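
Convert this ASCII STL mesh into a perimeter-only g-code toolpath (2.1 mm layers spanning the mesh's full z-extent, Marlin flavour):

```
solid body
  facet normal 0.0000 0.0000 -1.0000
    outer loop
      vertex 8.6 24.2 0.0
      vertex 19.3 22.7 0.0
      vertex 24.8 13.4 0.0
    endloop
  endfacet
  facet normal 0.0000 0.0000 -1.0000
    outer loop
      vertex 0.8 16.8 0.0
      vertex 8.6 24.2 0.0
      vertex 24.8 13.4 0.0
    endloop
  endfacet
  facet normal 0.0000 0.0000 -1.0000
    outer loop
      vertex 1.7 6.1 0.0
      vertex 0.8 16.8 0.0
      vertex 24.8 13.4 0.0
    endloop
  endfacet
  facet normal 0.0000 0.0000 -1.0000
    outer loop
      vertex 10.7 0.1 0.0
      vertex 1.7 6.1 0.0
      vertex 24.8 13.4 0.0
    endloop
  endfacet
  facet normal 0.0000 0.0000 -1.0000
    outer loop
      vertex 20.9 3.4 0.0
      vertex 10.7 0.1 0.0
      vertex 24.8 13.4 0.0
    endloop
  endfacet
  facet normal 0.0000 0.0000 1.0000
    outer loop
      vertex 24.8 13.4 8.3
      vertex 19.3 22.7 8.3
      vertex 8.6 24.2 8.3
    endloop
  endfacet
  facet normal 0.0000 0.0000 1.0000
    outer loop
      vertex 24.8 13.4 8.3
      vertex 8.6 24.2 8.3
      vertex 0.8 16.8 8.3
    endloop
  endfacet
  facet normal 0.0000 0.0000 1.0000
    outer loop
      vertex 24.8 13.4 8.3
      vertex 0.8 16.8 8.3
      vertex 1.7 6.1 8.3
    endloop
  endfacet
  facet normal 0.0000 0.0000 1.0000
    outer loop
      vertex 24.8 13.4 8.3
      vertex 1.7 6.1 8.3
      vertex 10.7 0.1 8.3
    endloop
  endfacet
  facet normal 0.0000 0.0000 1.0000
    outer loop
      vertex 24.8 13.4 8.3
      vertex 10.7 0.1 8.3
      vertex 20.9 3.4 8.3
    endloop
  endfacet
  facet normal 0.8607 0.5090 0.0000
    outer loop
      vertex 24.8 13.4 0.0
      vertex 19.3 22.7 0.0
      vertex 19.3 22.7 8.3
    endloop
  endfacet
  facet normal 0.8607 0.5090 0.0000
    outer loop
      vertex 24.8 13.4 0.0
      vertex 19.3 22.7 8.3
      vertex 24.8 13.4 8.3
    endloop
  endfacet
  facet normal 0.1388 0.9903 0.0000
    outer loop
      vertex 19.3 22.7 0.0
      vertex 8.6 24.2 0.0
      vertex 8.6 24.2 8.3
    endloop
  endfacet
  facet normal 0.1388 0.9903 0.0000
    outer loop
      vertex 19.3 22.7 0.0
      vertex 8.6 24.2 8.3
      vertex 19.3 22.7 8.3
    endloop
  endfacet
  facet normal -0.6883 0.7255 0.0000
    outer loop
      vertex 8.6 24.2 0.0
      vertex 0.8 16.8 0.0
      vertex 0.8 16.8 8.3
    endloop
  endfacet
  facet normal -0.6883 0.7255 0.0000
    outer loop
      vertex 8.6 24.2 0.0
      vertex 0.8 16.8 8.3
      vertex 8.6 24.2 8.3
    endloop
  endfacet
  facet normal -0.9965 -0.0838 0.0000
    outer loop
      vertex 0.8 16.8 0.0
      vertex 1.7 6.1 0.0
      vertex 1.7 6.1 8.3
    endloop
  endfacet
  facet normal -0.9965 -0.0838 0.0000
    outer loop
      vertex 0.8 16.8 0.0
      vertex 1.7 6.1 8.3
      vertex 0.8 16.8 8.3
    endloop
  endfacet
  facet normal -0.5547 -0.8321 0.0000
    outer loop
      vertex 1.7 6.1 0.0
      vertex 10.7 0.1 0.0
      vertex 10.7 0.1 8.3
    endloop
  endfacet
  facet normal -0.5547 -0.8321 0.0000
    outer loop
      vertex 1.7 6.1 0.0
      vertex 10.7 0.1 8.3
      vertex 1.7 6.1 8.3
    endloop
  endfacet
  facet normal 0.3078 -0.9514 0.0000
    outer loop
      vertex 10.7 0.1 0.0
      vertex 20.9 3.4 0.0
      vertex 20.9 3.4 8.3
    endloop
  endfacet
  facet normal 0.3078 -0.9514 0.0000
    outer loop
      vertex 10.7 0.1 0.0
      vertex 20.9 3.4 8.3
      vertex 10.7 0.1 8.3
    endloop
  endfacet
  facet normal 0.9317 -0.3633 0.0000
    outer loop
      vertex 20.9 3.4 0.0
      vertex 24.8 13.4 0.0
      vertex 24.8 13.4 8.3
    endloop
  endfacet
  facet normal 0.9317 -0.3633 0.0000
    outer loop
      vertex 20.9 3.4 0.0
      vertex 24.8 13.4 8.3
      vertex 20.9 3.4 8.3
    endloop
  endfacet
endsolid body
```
; perimeter-only toolpath
G21 ; units = mm
G90 ; absolute positioning
G28 ; home
; layer 1
G0 Z2.1
G0 X24.8 Y13.4
G1 X19.3 Y22.7
G1 X8.6 Y24.2
G1 X0.8 Y16.8
G1 X1.7 Y6.1
G1 X10.7 Y0.1
G1 X20.9 Y3.4
G1 X24.8 Y13.4
; layer 2
G0 Z4.2
G0 X24.8 Y13.4
G1 X19.3 Y22.7
G1 X8.6 Y24.2
G1 X0.8 Y16.8
G1 X1.7 Y6.1
G1 X10.7 Y0.1
G1 X20.9 Y3.4
G1 X24.8 Y13.4
; layer 3
G0 Z6.2
G0 X24.8 Y13.4
G1 X19.3 Y22.7
G1 X8.6 Y24.2
G1 X0.8 Y16.8
G1 X1.7 Y6.1
G1 X10.7 Y0.1
G1 X20.9 Y3.4
G1 X24.8 Y13.4
; layer 4
G0 Z8.3
G0 X24.8 Y13.4
G1 X19.3 Y22.7
G1 X8.6 Y24.2
G1 X0.8 Y16.8
G1 X1.7 Y6.1
G1 X10.7 Y0.1
G1 X20.9 Y3.4
G1 X24.8 Y13.4
M2 ; end

The solid is a regular 7-sided prism (a cylinder approximated with 7 flat sides), circumscribed radius ≈ 12.4 mm, height ≈ 8.3 mm. Slicing at Δz = 2.1 mm — 4 equal slices spanning the solid's height, so layer i sits at z = i·h/4 — gives 4 non-empty perimeters. Each is a 7-segment closed polygon; G0 lifts to the layer z and rapids to the start vertex, then G1 traces the edges.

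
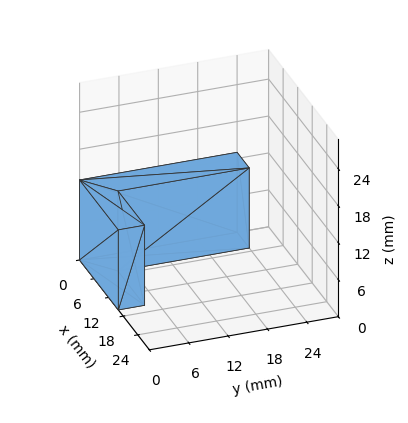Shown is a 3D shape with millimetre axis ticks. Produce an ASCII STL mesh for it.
Reading the render: the shape is an L-shaped prism: outer 16 × 24 mm, arm thicknesses ≈ 4 mm (horizontal) and 5 mm (vertical), extruded 13 mm in z (dimensions read to the nearest mm from the axis ticks). For the STL, each face is triangulated and given an outward normal.

solid part
  facet normal 0.0000 0.0000 -1.0000
    outer loop
      vertex 16.00 4.00 0.00
      vertex 16.00 0.00 0.00
      vertex 0.00 0.00 0.00
    endloop
  endfacet
  facet normal 0.0000 0.0000 -1.0000
    outer loop
      vertex 5.00 4.00 0.00
      vertex 16.00 4.00 0.00
      vertex 0.00 0.00 0.00
    endloop
  endfacet
  facet normal 0.0000 0.0000 -1.0000
    outer loop
      vertex 5.00 24.00 0.00
      vertex 5.00 4.00 0.00
      vertex 0.00 0.00 0.00
    endloop
  endfacet
  facet normal 0.0000 0.0000 -1.0000
    outer loop
      vertex 0.00 24.00 0.00
      vertex 5.00 24.00 0.00
      vertex 0.00 0.00 0.00
    endloop
  endfacet
  facet normal 0.0000 0.0000 1.0000
    outer loop
      vertex 0.00 0.00 13.00
      vertex 16.00 0.00 13.00
      vertex 16.00 4.00 13.00
    endloop
  endfacet
  facet normal 0.0000 0.0000 1.0000
    outer loop
      vertex 0.00 0.00 13.00
      vertex 16.00 4.00 13.00
      vertex 5.00 4.00 13.00
    endloop
  endfacet
  facet normal 0.0000 0.0000 1.0000
    outer loop
      vertex 0.00 0.00 13.00
      vertex 5.00 4.00 13.00
      vertex 5.00 24.00 13.00
    endloop
  endfacet
  facet normal 0.0000 0.0000 1.0000
    outer loop
      vertex 0.00 0.00 13.00
      vertex 5.00 24.00 13.00
      vertex 0.00 24.00 13.00
    endloop
  endfacet
  facet normal 0.0000 -1.0000 0.0000
    outer loop
      vertex 0.00 0.00 0.00
      vertex 16.00 0.00 0.00
      vertex 16.00 0.00 13.00
    endloop
  endfacet
  facet normal 0.0000 -1.0000 0.0000
    outer loop
      vertex 0.00 0.00 0.00
      vertex 16.00 0.00 13.00
      vertex 0.00 0.00 13.00
    endloop
  endfacet
  facet normal 1.0000 0.0000 0.0000
    outer loop
      vertex 16.00 0.00 0.00
      vertex 16.00 4.00 0.00
      vertex 16.00 4.00 13.00
    endloop
  endfacet
  facet normal 1.0000 0.0000 0.0000
    outer loop
      vertex 16.00 0.00 0.00
      vertex 16.00 4.00 13.00
      vertex 16.00 0.00 13.00
    endloop
  endfacet
  facet normal 0.0000 1.0000 0.0000
    outer loop
      vertex 16.00 4.00 0.00
      vertex 5.00 4.00 0.00
      vertex 5.00 4.00 13.00
    endloop
  endfacet
  facet normal 0.0000 1.0000 0.0000
    outer loop
      vertex 16.00 4.00 0.00
      vertex 5.00 4.00 13.00
      vertex 16.00 4.00 13.00
    endloop
  endfacet
  facet normal 1.0000 0.0000 0.0000
    outer loop
      vertex 5.00 4.00 0.00
      vertex 5.00 24.00 0.00
      vertex 5.00 24.00 13.00
    endloop
  endfacet
  facet normal 1.0000 0.0000 0.0000
    outer loop
      vertex 5.00 4.00 0.00
      vertex 5.00 24.00 13.00
      vertex 5.00 4.00 13.00
    endloop
  endfacet
  facet normal 0.0000 1.0000 0.0000
    outer loop
      vertex 5.00 24.00 0.00
      vertex 0.00 24.00 0.00
      vertex 0.00 24.00 13.00
    endloop
  endfacet
  facet normal 0.0000 1.0000 0.0000
    outer loop
      vertex 5.00 24.00 0.00
      vertex 0.00 24.00 13.00
      vertex 5.00 24.00 13.00
    endloop
  endfacet
  facet normal -1.0000 0.0000 0.0000
    outer loop
      vertex 0.00 24.00 0.00
      vertex 0.00 0.00 0.00
      vertex 0.00 0.00 13.00
    endloop
  endfacet
  facet normal -1.0000 0.0000 0.0000
    outer loop
      vertex 0.00 24.00 0.00
      vertex 0.00 0.00 13.00
      vertex 0.00 24.00 13.00
    endloop
  endfacet
endsolid part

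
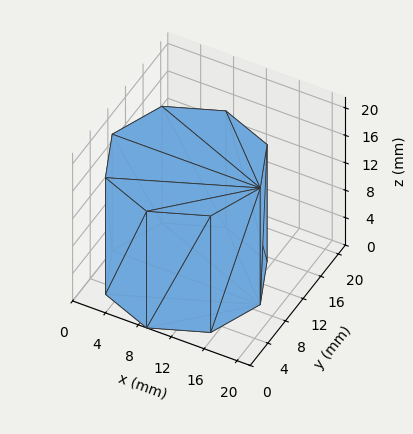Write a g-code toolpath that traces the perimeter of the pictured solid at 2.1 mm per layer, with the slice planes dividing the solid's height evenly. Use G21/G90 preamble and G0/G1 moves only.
Reading the render: the shape is a regular 8-sided prism (a cylinder approximated with 8 flat sides), circumscribed radius ≈ 9 mm, height ≈ 17 mm (dimensions read to the nearest mm from the axis ticks). For the g-code, the solid's height is divided into equal slices at the stated Δz and each level perimeter traced with G1 moves after a G0 lift.

; perimeter-only toolpath
G21 ; units = mm
G90 ; absolute positioning
G28 ; home
; layer 1
G0 Z2.1
G0 X18.0 Y9.0
G1 X15.4 Y15.4
G1 X9.0 Y18.0
G1 X2.6 Y15.4
G1 X0.0 Y9.0
G1 X2.6 Y2.6
G1 X9.0 Y0.0
G1 X15.4 Y2.6
G1 X18.0 Y9.0
; layer 2
G0 Z4.2
G0 X18.0 Y9.0
G1 X15.4 Y15.4
G1 X9.0 Y18.0
G1 X2.6 Y15.4
G1 X0.0 Y9.0
G1 X2.6 Y2.6
G1 X9.0 Y0.0
G1 X15.4 Y2.6
G1 X18.0 Y9.0
; layer 3
G0 Z6.4
G0 X18.0 Y9.0
G1 X15.4 Y15.4
G1 X9.0 Y18.0
G1 X2.6 Y15.4
G1 X0.0 Y9.0
G1 X2.6 Y2.6
G1 X9.0 Y0.0
G1 X15.4 Y2.6
G1 X18.0 Y9.0
; layer 4
G0 Z8.5
G0 X18.0 Y9.0
G1 X15.4 Y15.4
G1 X9.0 Y18.0
G1 X2.6 Y15.4
G1 X0.0 Y9.0
G1 X2.6 Y2.6
G1 X9.0 Y0.0
G1 X15.4 Y2.6
G1 X18.0 Y9.0
; layer 5
G0 Z10.6
G0 X18.0 Y9.0
G1 X15.4 Y15.4
G1 X9.0 Y18.0
G1 X2.6 Y15.4
G1 X0.0 Y9.0
G1 X2.6 Y2.6
G1 X9.0 Y0.0
G1 X15.4 Y2.6
G1 X18.0 Y9.0
; layer 6
G0 Z12.8
G0 X18.0 Y9.0
G1 X15.4 Y15.4
G1 X9.0 Y18.0
G1 X2.6 Y15.4
G1 X0.0 Y9.0
G1 X2.6 Y2.6
G1 X9.0 Y0.0
G1 X15.4 Y2.6
G1 X18.0 Y9.0
; layer 7
G0 Z14.9
G0 X18.0 Y9.0
G1 X15.4 Y15.4
G1 X9.0 Y18.0
G1 X2.6 Y15.4
G1 X0.0 Y9.0
G1 X2.6 Y2.6
G1 X9.0 Y0.0
G1 X15.4 Y2.6
G1 X18.0 Y9.0
; layer 8
G0 Z17.0
G0 X18.0 Y9.0
G1 X15.4 Y15.4
G1 X9.0 Y18.0
G1 X2.6 Y15.4
G1 X0.0 Y9.0
G1 X2.6 Y2.6
G1 X9.0 Y0.0
G1 X15.4 Y2.6
G1 X18.0 Y9.0
M2 ; end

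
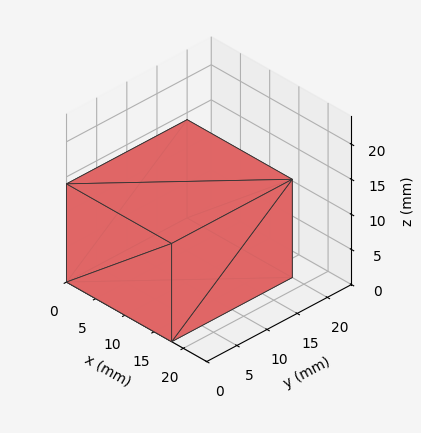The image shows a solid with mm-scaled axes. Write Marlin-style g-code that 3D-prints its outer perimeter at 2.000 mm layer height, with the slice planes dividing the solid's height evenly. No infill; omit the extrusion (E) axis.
Reading the render: the shape is a rectangular box, roughly 18 × 20 mm footprint and 14 mm tall (dimensions read to the nearest mm from the axis ticks). For the g-code, the solid's height is divided into equal slices at the stated Δz and each level perimeter traced with G1 moves after a G0 lift.

; perimeter-only toolpath
G21 ; units = mm
G90 ; absolute positioning
G28 ; home
; layer 1
G0 Z2.000
G0 X0.000 Y0.000
G1 X18.000 Y0.000
G1 X18.000 Y20.000
G1 X0.000 Y20.000
G1 X0.000 Y0.000
; layer 2
G0 Z4.000
G0 X0.000 Y0.000
G1 X18.000 Y0.000
G1 X18.000 Y20.000
G1 X0.000 Y20.000
G1 X0.000 Y0.000
; layer 3
G0 Z6.000
G0 X0.000 Y0.000
G1 X18.000 Y0.000
G1 X18.000 Y20.000
G1 X0.000 Y20.000
G1 X0.000 Y0.000
; layer 4
G0 Z8.000
G0 X0.000 Y0.000
G1 X18.000 Y0.000
G1 X18.000 Y20.000
G1 X0.000 Y20.000
G1 X0.000 Y0.000
; layer 5
G0 Z10.000
G0 X0.000 Y0.000
G1 X18.000 Y0.000
G1 X18.000 Y20.000
G1 X0.000 Y20.000
G1 X0.000 Y0.000
; layer 6
G0 Z12.000
G0 X0.000 Y0.000
G1 X18.000 Y0.000
G1 X18.000 Y20.000
G1 X0.000 Y20.000
G1 X0.000 Y0.000
; layer 7
G0 Z14.000
G0 X0.000 Y0.000
G1 X18.000 Y0.000
G1 X18.000 Y20.000
G1 X0.000 Y20.000
G1 X0.000 Y0.000
M2 ; end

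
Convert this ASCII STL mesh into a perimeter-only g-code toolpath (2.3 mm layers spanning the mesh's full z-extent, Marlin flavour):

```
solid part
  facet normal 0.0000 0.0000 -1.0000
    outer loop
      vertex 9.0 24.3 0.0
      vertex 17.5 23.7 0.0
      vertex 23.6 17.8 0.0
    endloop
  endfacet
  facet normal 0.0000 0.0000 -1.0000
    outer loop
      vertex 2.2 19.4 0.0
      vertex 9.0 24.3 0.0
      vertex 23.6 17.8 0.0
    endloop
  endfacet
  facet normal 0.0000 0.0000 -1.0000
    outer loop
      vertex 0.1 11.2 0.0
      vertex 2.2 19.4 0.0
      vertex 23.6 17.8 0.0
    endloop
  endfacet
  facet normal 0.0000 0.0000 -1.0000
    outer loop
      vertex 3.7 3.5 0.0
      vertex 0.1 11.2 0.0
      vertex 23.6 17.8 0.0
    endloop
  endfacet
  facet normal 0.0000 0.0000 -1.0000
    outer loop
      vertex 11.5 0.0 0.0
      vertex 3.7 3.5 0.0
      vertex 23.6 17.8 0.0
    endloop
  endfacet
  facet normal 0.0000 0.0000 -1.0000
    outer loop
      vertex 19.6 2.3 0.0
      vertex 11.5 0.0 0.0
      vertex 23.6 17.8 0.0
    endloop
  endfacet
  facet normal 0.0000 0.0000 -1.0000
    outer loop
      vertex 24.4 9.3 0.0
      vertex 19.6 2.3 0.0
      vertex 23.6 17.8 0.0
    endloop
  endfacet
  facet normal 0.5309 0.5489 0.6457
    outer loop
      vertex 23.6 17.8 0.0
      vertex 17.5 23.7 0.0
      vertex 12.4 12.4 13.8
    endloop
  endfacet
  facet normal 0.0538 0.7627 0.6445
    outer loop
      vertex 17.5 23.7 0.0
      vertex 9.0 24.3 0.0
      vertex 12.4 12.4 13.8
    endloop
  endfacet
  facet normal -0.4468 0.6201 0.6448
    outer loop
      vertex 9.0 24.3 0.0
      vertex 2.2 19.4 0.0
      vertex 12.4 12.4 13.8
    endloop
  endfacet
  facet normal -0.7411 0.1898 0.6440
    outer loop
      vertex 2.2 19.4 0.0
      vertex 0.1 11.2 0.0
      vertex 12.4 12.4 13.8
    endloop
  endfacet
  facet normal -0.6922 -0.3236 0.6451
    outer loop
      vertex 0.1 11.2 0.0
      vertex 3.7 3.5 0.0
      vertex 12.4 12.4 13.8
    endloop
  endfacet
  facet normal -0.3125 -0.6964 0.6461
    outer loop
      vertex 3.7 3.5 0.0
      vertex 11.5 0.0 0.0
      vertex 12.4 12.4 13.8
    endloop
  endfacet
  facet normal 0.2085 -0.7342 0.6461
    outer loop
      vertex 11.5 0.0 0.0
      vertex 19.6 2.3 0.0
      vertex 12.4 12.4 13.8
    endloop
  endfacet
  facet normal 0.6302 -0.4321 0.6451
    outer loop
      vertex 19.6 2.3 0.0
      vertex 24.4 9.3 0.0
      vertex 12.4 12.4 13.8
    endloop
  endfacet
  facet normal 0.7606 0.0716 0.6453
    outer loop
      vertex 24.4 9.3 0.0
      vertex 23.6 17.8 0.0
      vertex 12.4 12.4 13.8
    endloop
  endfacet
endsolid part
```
; perimeter-only toolpath
G21 ; units = mm
G90 ; absolute positioning
G28 ; home
; layer 1
G0 Z2.3
G0 X21.7 Y16.9
G1 X16.6 Y21.8
G1 X9.6 Y22.3
G1 X3.9 Y18.2
G1 X2.2 Y11.4
G1 X5.2 Y5.0
G1 X11.7 Y2.1
G1 X18.4 Y4.0
G1 X22.4 Y9.8
G1 X21.7 Y16.9
; layer 2
G0 Z4.6
G0 X19.9 Y16.0
G1 X15.8 Y19.9
G1 X10.1 Y20.3
G1 X5.6 Y17.1
G1 X4.2 Y11.6
G1 X6.6 Y6.5
G1 X11.8 Y4.1
G1 X17.2 Y5.7
G1 X20.4 Y10.3
G1 X19.9 Y16.0
; layer 3
G0 Z6.9
G0 X18.0 Y15.1
G1 X14.9 Y18.1
G1 X10.7 Y18.4
G1 X7.3 Y15.9
G1 X6.2 Y11.8
G1 X8.1 Y8.0
G1 X11.9 Y6.2
G1 X16.0 Y7.3
G1 X18.4 Y10.9
G1 X18.0 Y15.1
; layer 4
G0 Z9.2
G0 X16.1 Y14.2
G1 X14.1 Y16.2
G1 X11.3 Y16.4
G1 X9.0 Y14.7
G1 X8.3 Y12.0
G1 X9.5 Y9.4
G1 X12.1 Y8.3
G1 X14.8 Y9.0
G1 X16.4 Y11.4
G1 X16.1 Y14.2
; layer 5
G0 Z11.5
G0 X14.3 Y13.3
G1 X13.2 Y14.3
G1 X11.8 Y14.4
G1 X10.7 Y13.6
G1 X10.4 Y12.2
G1 X11.0 Y10.9
G1 X12.2 Y10.3
G1 X13.6 Y10.7
G1 X14.4 Y11.9
G1 X14.3 Y13.3
M2 ; end

The solid is a regular 9-sided pyramid, base circumscribed radius ≈ 12.4 mm, apex at z ≈ 13.8 mm. Slicing at Δz = 2.3 mm — 6 equal slices spanning the solid's height, so layer i sits at z = i·h/6 — gives 5 non-empty perimeters. Each is a 9-segment closed polygon; G0 lifts to the layer z and rapids to the start vertex, then G1 traces the edges. The cross-section shrinks linearly with z (the slice at the apex is degenerate and omitted).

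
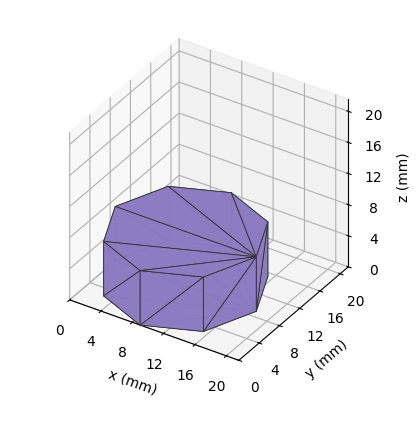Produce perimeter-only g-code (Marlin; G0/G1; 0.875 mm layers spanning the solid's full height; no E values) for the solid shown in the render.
Reading the render: the shape is a regular 8-sided prism (a cylinder approximated with 8 flat sides), circumscribed radius ≈ 9 mm, height ≈ 7 mm (dimensions read to the nearest mm from the axis ticks). For the g-code, the solid's height is divided into equal slices at the stated Δz and each level perimeter traced with G1 moves after a G0 lift.

; perimeter-only toolpath
G21 ; units = mm
G90 ; absolute positioning
G28 ; home
; layer 1
G0 Z0.875
G0 X18.000 Y9.000
G1 X15.364 Y15.364
G1 X9.000 Y18.000
G1 X2.636 Y15.364
G1 X0.000 Y9.000
G1 X2.636 Y2.636
G1 X9.000 Y0.000
G1 X15.364 Y2.636
G1 X18.000 Y9.000
; layer 2
G0 Z1.750
G0 X18.000 Y9.000
G1 X15.364 Y15.364
G1 X9.000 Y18.000
G1 X2.636 Y15.364
G1 X0.000 Y9.000
G1 X2.636 Y2.636
G1 X9.000 Y0.000
G1 X15.364 Y2.636
G1 X18.000 Y9.000
; layer 3
G0 Z2.625
G0 X18.000 Y9.000
G1 X15.364 Y15.364
G1 X9.000 Y18.000
G1 X2.636 Y15.364
G1 X0.000 Y9.000
G1 X2.636 Y2.636
G1 X9.000 Y0.000
G1 X15.364 Y2.636
G1 X18.000 Y9.000
; layer 4
G0 Z3.500
G0 X18.000 Y9.000
G1 X15.364 Y15.364
G1 X9.000 Y18.000
G1 X2.636 Y15.364
G1 X0.000 Y9.000
G1 X2.636 Y2.636
G1 X9.000 Y0.000
G1 X15.364 Y2.636
G1 X18.000 Y9.000
; layer 5
G0 Z4.375
G0 X18.000 Y9.000
G1 X15.364 Y15.364
G1 X9.000 Y18.000
G1 X2.636 Y15.364
G1 X0.000 Y9.000
G1 X2.636 Y2.636
G1 X9.000 Y0.000
G1 X15.364 Y2.636
G1 X18.000 Y9.000
; layer 6
G0 Z5.250
G0 X18.000 Y9.000
G1 X15.364 Y15.364
G1 X9.000 Y18.000
G1 X2.636 Y15.364
G1 X0.000 Y9.000
G1 X2.636 Y2.636
G1 X9.000 Y0.000
G1 X15.364 Y2.636
G1 X18.000 Y9.000
; layer 7
G0 Z6.125
G0 X18.000 Y9.000
G1 X15.364 Y15.364
G1 X9.000 Y18.000
G1 X2.636 Y15.364
G1 X0.000 Y9.000
G1 X2.636 Y2.636
G1 X9.000 Y0.000
G1 X15.364 Y2.636
G1 X18.000 Y9.000
; layer 8
G0 Z7.000
G0 X18.000 Y9.000
G1 X15.364 Y15.364
G1 X9.000 Y18.000
G1 X2.636 Y15.364
G1 X0.000 Y9.000
G1 X2.636 Y2.636
G1 X9.000 Y0.000
G1 X15.364 Y2.636
G1 X18.000 Y9.000
M2 ; end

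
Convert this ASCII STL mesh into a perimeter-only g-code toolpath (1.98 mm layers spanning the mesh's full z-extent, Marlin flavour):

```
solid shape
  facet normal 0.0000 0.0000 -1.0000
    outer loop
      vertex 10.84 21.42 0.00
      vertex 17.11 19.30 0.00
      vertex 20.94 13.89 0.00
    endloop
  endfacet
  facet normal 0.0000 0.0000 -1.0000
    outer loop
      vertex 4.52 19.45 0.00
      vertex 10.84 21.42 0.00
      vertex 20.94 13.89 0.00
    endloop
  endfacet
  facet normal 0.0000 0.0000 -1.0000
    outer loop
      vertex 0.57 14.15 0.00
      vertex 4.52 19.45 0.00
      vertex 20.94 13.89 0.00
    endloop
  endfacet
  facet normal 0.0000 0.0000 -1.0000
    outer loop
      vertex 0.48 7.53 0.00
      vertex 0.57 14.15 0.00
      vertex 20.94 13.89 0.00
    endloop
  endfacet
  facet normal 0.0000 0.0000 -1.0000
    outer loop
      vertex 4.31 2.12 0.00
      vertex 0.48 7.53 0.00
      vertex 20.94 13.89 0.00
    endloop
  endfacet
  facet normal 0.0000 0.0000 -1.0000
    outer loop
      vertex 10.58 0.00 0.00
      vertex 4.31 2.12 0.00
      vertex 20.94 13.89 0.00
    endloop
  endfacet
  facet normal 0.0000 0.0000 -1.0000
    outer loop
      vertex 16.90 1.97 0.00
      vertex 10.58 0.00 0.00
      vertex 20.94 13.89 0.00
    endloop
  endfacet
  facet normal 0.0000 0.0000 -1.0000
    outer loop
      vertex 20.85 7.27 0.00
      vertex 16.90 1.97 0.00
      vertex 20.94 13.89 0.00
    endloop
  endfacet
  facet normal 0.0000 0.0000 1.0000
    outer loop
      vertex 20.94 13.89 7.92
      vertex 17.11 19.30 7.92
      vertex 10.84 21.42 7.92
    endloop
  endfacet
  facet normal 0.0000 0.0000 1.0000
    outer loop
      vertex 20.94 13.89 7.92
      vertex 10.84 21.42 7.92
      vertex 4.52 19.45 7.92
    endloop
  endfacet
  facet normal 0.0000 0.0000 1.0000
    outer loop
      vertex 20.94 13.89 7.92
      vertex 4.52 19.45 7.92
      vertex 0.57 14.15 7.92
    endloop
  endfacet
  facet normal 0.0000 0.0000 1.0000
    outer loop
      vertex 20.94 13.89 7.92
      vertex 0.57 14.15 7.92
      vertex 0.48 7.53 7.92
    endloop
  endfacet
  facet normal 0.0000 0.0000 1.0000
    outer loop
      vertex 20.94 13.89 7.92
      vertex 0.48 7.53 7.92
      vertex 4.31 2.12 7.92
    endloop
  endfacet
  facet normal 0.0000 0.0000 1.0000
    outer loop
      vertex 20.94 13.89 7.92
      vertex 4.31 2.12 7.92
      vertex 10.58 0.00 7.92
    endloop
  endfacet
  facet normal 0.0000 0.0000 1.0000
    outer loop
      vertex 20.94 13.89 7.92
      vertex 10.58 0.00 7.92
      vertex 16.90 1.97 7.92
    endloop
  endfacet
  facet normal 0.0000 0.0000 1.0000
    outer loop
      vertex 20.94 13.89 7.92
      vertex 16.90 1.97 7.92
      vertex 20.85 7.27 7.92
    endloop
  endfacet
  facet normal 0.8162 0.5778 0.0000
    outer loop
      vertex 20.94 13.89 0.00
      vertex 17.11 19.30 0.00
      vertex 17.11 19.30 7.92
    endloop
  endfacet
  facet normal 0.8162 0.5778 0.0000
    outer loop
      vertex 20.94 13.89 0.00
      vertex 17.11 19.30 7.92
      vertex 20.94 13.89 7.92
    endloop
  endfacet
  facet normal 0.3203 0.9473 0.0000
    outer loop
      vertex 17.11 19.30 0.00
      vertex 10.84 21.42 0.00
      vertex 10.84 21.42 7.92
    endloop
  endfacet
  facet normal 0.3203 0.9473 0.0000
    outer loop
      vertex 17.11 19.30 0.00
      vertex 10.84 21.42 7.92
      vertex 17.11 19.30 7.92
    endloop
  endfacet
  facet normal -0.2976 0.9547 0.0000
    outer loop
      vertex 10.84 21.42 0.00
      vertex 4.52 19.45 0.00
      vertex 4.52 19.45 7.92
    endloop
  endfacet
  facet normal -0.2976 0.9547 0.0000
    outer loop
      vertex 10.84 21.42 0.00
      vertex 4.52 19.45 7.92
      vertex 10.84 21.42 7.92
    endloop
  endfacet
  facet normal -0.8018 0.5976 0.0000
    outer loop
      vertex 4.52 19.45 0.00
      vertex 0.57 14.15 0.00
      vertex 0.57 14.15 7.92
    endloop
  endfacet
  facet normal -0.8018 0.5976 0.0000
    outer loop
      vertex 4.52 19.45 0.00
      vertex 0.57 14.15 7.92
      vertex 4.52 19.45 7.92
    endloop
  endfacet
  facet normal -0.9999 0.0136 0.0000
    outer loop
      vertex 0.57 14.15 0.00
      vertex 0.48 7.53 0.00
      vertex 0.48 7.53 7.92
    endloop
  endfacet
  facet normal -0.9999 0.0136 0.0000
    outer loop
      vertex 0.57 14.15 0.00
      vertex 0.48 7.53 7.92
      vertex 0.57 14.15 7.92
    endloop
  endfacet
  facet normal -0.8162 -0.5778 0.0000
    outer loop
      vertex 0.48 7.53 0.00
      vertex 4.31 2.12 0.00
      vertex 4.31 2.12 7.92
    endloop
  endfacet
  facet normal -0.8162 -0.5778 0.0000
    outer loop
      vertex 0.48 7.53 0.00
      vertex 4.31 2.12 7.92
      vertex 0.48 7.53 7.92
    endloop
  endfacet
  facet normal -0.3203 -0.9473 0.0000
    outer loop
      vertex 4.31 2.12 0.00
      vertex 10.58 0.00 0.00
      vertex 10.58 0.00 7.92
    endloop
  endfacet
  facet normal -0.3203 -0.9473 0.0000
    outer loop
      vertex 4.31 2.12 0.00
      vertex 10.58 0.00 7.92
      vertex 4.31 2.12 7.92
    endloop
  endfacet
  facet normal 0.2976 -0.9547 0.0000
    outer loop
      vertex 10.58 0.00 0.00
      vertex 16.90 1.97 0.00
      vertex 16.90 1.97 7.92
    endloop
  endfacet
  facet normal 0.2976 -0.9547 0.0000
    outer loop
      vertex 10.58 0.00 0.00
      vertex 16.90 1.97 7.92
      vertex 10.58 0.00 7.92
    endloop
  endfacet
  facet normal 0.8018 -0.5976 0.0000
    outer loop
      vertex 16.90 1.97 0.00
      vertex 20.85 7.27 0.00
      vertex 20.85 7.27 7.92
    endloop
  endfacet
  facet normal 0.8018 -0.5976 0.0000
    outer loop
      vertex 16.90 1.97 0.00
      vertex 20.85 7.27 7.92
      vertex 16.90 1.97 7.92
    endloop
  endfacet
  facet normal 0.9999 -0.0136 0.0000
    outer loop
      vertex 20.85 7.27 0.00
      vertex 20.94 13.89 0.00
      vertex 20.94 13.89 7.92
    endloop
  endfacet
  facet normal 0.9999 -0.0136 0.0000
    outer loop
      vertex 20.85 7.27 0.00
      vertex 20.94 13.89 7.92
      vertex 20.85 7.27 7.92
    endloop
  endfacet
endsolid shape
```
; perimeter-only toolpath
G21 ; units = mm
G90 ; absolute positioning
G28 ; home
; layer 1
G0 Z1.98
G0 X20.94 Y13.89
G1 X17.11 Y19.30
G1 X10.84 Y21.42
G1 X4.52 Y19.45
G1 X0.57 Y14.15
G1 X0.48 Y7.53
G1 X4.31 Y2.12
G1 X10.58 Y0.00
G1 X16.90 Y1.97
G1 X20.85 Y7.27
G1 X20.94 Y13.89
; layer 2
G0 Z3.96
G0 X20.94 Y13.89
G1 X17.11 Y19.30
G1 X10.84 Y21.42
G1 X4.52 Y19.45
G1 X0.57 Y14.15
G1 X0.48 Y7.53
G1 X4.31 Y2.12
G1 X10.58 Y0.00
G1 X16.90 Y1.97
G1 X20.85 Y7.27
G1 X20.94 Y13.89
; layer 3
G0 Z5.94
G0 X20.94 Y13.89
G1 X17.11 Y19.30
G1 X10.84 Y21.42
G1 X4.52 Y19.45
G1 X0.57 Y14.15
G1 X0.48 Y7.53
G1 X4.31 Y2.12
G1 X10.58 Y0.00
G1 X16.90 Y1.97
G1 X20.85 Y7.27
G1 X20.94 Y13.89
; layer 4
G0 Z7.92
G0 X20.94 Y13.89
G1 X17.11 Y19.30
G1 X10.84 Y21.42
G1 X4.52 Y19.45
G1 X0.57 Y14.15
G1 X0.48 Y7.53
G1 X4.31 Y2.12
G1 X10.58 Y0.00
G1 X16.90 Y1.97
G1 X20.85 Y7.27
G1 X20.94 Y13.89
M2 ; end

The solid is a regular 10-sided prism (a cylinder approximated with 10 flat sides), circumscribed radius ≈ 10.7 mm, height ≈ 7.92 mm. Slicing at Δz = 1.98 mm — 4 equal slices spanning the solid's height, so layer i sits at z = i·h/4 — gives 4 non-empty perimeters. Each is a 10-segment closed polygon; G0 lifts to the layer z and rapids to the start vertex, then G1 traces the edges.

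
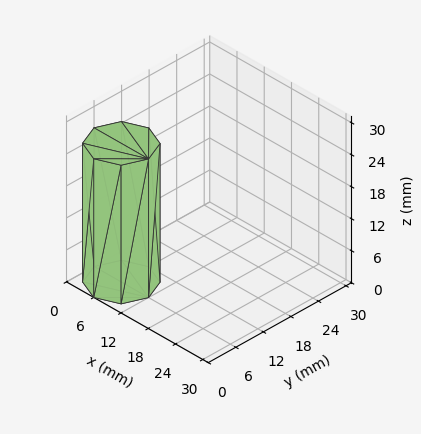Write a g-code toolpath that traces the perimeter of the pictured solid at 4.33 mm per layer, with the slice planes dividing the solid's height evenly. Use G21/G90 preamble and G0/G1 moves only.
Reading the render: the shape is a regular 8-sided prism (a cylinder approximated with 8 flat sides), circumscribed radius ≈ 6 mm, height ≈ 26 mm (dimensions read to the nearest mm from the axis ticks). For the g-code, the solid's height is divided into equal slices at the stated Δz and each level perimeter traced with G1 moves after a G0 lift.

; perimeter-only toolpath
G21 ; units = mm
G90 ; absolute positioning
G28 ; home
; layer 1
G0 Z4.33
G0 X12.00 Y6.00
G1 X10.24 Y10.24
G1 X6.00 Y12.00
G1 X1.76 Y10.24
G1 X0.00 Y6.00
G1 X1.76 Y1.76
G1 X6.00 Y0.00
G1 X10.24 Y1.76
G1 X12.00 Y6.00
; layer 2
G0 Z8.67
G0 X12.00 Y6.00
G1 X10.24 Y10.24
G1 X6.00 Y12.00
G1 X1.76 Y10.24
G1 X0.00 Y6.00
G1 X1.76 Y1.76
G1 X6.00 Y0.00
G1 X10.24 Y1.76
G1 X12.00 Y6.00
; layer 3
G0 Z13.00
G0 X12.00 Y6.00
G1 X10.24 Y10.24
G1 X6.00 Y12.00
G1 X1.76 Y10.24
G1 X0.00 Y6.00
G1 X1.76 Y1.76
G1 X6.00 Y0.00
G1 X10.24 Y1.76
G1 X12.00 Y6.00
; layer 4
G0 Z17.33
G0 X12.00 Y6.00
G1 X10.24 Y10.24
G1 X6.00 Y12.00
G1 X1.76 Y10.24
G1 X0.00 Y6.00
G1 X1.76 Y1.76
G1 X6.00 Y0.00
G1 X10.24 Y1.76
G1 X12.00 Y6.00
; layer 5
G0 Z21.67
G0 X12.00 Y6.00
G1 X10.24 Y10.24
G1 X6.00 Y12.00
G1 X1.76 Y10.24
G1 X0.00 Y6.00
G1 X1.76 Y1.76
G1 X6.00 Y0.00
G1 X10.24 Y1.76
G1 X12.00 Y6.00
; layer 6
G0 Z26.00
G0 X12.00 Y6.00
G1 X10.24 Y10.24
G1 X6.00 Y12.00
G1 X1.76 Y10.24
G1 X0.00 Y6.00
G1 X1.76 Y1.76
G1 X6.00 Y0.00
G1 X10.24 Y1.76
G1 X12.00 Y6.00
M2 ; end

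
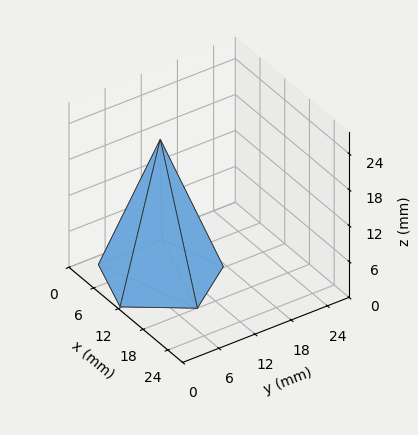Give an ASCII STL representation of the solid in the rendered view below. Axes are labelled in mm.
Reading the render: the shape is a regular 5-sided pyramid, base circumscribed radius ≈ 9 mm, apex at z ≈ 23 mm (dimensions read to the nearest mm from the axis ticks). For the STL, each face is triangulated and given an outward normal.

solid part
  facet normal 0.0000 0.0000 -1.0000
    outer loop
      vertex 1.72 14.29 0.00
      vertex 11.78 17.56 0.00
      vertex 18.00 9.00 0.00
    endloop
  endfacet
  facet normal 0.0000 0.0000 -1.0000
    outer loop
      vertex 1.72 3.71 0.00
      vertex 1.72 14.29 0.00
      vertex 18.00 9.00 0.00
    endloop
  endfacet
  facet normal 0.0000 0.0000 -1.0000
    outer loop
      vertex 11.78 0.44 0.00
      vertex 1.72 3.71 0.00
      vertex 18.00 9.00 0.00
    endloop
  endfacet
  facet normal 0.7713 0.5604 0.3018
    outer loop
      vertex 18.00 9.00 0.00
      vertex 11.78 17.56 0.00
      vertex 9.00 9.00 23.00
    endloop
  endfacet
  facet normal -0.2947 0.9067 0.3018
    outer loop
      vertex 11.78 17.56 0.00
      vertex 1.72 14.29 0.00
      vertex 9.00 9.00 23.00
    endloop
  endfacet
  facet normal -0.9534 0.0000 0.3018
    outer loop
      vertex 1.72 14.29 0.00
      vertex 1.72 3.71 0.00
      vertex 9.00 9.00 23.00
    endloop
  endfacet
  facet normal -0.2947 -0.9067 0.3018
    outer loop
      vertex 1.72 3.71 0.00
      vertex 11.78 0.44 0.00
      vertex 9.00 9.00 23.00
    endloop
  endfacet
  facet normal 0.7713 -0.5604 0.3018
    outer loop
      vertex 11.78 0.44 0.00
      vertex 18.00 9.00 0.00
      vertex 9.00 9.00 23.00
    endloop
  endfacet
endsolid part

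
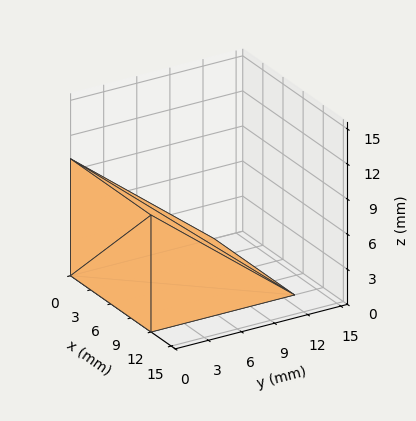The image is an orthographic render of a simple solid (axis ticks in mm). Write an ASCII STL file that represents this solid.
Reading the render: the shape is a wedge (ramp): 12 × 13 mm base, rising to 10 mm along the y=0 edge and sloping linearly to z=0 at y=13 (dimensions read to the nearest mm from the axis ticks). For the STL, each face is triangulated and given an outward normal.

solid part
  facet normal 0.0000 0.0000 -1.0000
    outer loop
      vertex 12.00 13.00 0.00
      vertex 12.00 0.00 0.00
      vertex 0.00 0.00 0.00
    endloop
  endfacet
  facet normal 0.0000 0.0000 -1.0000
    outer loop
      vertex 0.00 13.00 0.00
      vertex 12.00 13.00 0.00
      vertex 0.00 0.00 0.00
    endloop
  endfacet
  facet normal 0.0000 -1.0000 0.0000
    outer loop
      vertex 0.00 0.00 0.00
      vertex 12.00 0.00 0.00
      vertex 12.00 0.00 10.00
    endloop
  endfacet
  facet normal 0.0000 -1.0000 0.0000
    outer loop
      vertex 0.00 0.00 0.00
      vertex 12.00 0.00 10.00
      vertex 0.00 0.00 10.00
    endloop
  endfacet
  facet normal 0.0000 0.6097 0.7926
    outer loop
      vertex 0.00 0.00 10.00
      vertex 12.00 0.00 10.00
      vertex 12.00 13.00 0.00
    endloop
  endfacet
  facet normal 0.0000 0.6097 0.7926
    outer loop
      vertex 0.00 0.00 10.00
      vertex 12.00 13.00 0.00
      vertex 0.00 13.00 0.00
    endloop
  endfacet
  facet normal -1.0000 0.0000 0.0000
    outer loop
      vertex 0.00 0.00 10.00
      vertex 0.00 13.00 0.00
      vertex 0.00 0.00 0.00
    endloop
  endfacet
  facet normal 1.0000 0.0000 0.0000
    outer loop
      vertex 12.00 0.00 0.00
      vertex 12.00 13.00 0.00
      vertex 12.00 0.00 10.00
    endloop
  endfacet
endsolid part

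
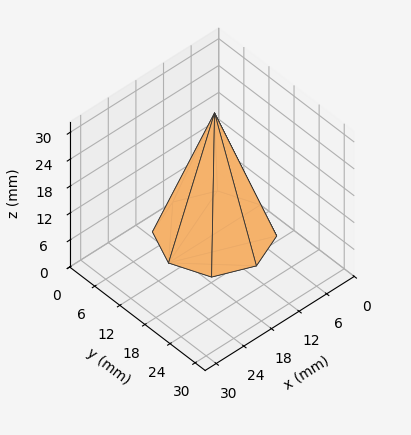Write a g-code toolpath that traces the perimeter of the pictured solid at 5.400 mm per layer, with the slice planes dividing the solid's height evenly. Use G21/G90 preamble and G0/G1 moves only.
Reading the render: the shape is a regular 8-sided pyramid, base circumscribed radius ≈ 10 mm, apex at z ≈ 27 mm (dimensions read to the nearest mm from the axis ticks). For the g-code, the solid's height is divided into equal slices at the stated Δz and each level perimeter traced with G1 moves after a G0 lift.

; perimeter-only toolpath
G21 ; units = mm
G90 ; absolute positioning
G28 ; home
; layer 1
G0 Z5.400
G0 X18.000 Y10.000
G1 X15.657 Y15.657
G1 X10.000 Y18.000
G1 X4.343 Y15.657
G1 X2.000 Y10.000
G1 X4.343 Y4.343
G1 X10.000 Y2.000
G1 X15.657 Y4.343
G1 X18.000 Y10.000
; layer 2
G0 Z10.800
G0 X16.000 Y10.000
G1 X14.243 Y14.243
G1 X10.000 Y16.000
G1 X5.757 Y14.243
G1 X4.000 Y10.000
G1 X5.757 Y5.757
G1 X10.000 Y4.000
G1 X14.243 Y5.757
G1 X16.000 Y10.000
; layer 3
G0 Z16.200
G0 X14.000 Y10.000
G1 X12.828 Y12.828
G1 X10.000 Y14.000
G1 X7.172 Y12.828
G1 X6.000 Y10.000
G1 X7.172 Y7.172
G1 X10.000 Y6.000
G1 X12.828 Y7.172
G1 X14.000 Y10.000
; layer 4
G0 Z21.600
G0 X12.000 Y10.000
G1 X11.414 Y11.414
G1 X10.000 Y12.000
G1 X8.586 Y11.414
G1 X8.000 Y10.000
G1 X8.586 Y8.586
G1 X10.000 Y8.000
G1 X11.414 Y8.586
G1 X12.000 Y10.000
M2 ; end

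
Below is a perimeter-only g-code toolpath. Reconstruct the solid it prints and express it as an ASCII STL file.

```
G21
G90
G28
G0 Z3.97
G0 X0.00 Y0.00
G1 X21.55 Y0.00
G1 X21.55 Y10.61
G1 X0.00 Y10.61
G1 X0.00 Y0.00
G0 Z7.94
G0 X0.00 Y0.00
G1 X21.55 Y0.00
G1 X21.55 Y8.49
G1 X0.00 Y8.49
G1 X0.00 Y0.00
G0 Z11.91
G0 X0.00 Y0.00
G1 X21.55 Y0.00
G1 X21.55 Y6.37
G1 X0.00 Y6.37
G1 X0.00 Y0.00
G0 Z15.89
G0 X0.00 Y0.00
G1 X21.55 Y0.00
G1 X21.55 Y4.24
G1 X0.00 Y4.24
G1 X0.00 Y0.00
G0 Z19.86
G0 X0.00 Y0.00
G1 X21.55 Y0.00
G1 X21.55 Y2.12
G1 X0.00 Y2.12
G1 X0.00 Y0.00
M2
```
solid part
  facet normal 0.0000 0.0000 -1.0000
    outer loop
      vertex 21.55 12.73 0.00
      vertex 21.55 0.00 0.00
      vertex 0.00 0.00 0.00
    endloop
  endfacet
  facet normal 0.0000 0.0000 -1.0000
    outer loop
      vertex 0.00 12.73 0.00
      vertex 21.55 12.73 0.00
      vertex 0.00 0.00 0.00
    endloop
  endfacet
  facet normal 0.0000 -1.0000 0.0000
    outer loop
      vertex 0.00 0.00 0.00
      vertex 21.55 0.00 0.00
      vertex 21.55 0.00 23.83
    endloop
  endfacet
  facet normal 0.0000 -1.0000 0.0000
    outer loop
      vertex 0.00 0.00 0.00
      vertex 21.55 0.00 23.83
      vertex 0.00 0.00 23.83
    endloop
  endfacet
  facet normal 0.0000 0.8820 0.4712
    outer loop
      vertex 0.00 0.00 23.83
      vertex 21.55 0.00 23.83
      vertex 21.55 12.73 0.00
    endloop
  endfacet
  facet normal 0.0000 0.8820 0.4712
    outer loop
      vertex 0.00 0.00 23.83
      vertex 21.55 12.73 0.00
      vertex 0.00 12.73 0.00
    endloop
  endfacet
  facet normal -1.0000 0.0000 0.0000
    outer loop
      vertex 0.00 0.00 23.83
      vertex 0.00 12.73 0.00
      vertex 0.00 0.00 0.00
    endloop
  endfacet
  facet normal 1.0000 0.0000 0.0000
    outer loop
      vertex 21.55 0.00 0.00
      vertex 21.55 12.73 0.00
      vertex 21.55 0.00 23.83
    endloop
  endfacet
endsolid part

The G0 Z moves step by Δz≈3.97 mm. The G1 loops shrink linearly with z, so the solid tapers from its base footprint up to z≈23.8. Closing with a flat bottom cap and the tapered top and triangulating gives 8 facets — a wedge (ramp): 21.6 × 12.7 mm base, rising to 23.8 mm along the y=0 edge and sloping linearly to z=0 at y=12.7.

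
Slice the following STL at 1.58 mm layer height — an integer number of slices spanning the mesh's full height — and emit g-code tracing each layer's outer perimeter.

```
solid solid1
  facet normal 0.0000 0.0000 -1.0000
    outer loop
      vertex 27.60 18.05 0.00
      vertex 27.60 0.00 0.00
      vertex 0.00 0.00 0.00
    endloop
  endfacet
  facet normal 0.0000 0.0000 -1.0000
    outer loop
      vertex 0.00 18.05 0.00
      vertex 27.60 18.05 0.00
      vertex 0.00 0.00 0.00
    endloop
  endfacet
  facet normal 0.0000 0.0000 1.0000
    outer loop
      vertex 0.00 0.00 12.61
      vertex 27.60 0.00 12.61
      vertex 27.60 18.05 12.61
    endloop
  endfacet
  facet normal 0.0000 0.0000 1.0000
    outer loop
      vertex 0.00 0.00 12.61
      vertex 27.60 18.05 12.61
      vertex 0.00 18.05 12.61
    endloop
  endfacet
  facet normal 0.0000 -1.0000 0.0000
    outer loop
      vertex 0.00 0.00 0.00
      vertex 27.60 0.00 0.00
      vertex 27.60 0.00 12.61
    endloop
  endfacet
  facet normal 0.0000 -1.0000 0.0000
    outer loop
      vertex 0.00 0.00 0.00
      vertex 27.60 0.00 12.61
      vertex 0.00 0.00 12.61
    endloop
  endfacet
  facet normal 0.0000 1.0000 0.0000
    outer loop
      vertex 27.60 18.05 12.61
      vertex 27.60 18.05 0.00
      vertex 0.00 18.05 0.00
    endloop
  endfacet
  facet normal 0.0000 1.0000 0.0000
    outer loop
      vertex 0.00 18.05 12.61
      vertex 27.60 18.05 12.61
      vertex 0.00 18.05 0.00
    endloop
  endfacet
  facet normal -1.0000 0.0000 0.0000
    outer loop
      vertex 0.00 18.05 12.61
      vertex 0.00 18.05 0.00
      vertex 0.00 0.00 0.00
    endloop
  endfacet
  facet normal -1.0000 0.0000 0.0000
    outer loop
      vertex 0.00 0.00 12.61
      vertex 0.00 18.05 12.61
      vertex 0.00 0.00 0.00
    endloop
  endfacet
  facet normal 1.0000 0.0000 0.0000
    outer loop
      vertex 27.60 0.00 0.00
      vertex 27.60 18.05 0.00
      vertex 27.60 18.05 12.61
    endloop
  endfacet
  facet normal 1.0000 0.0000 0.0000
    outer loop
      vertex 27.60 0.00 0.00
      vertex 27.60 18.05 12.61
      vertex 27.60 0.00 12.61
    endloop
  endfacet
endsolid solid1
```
; perimeter-only toolpath
G21 ; units = mm
G90 ; absolute positioning
G28 ; home
; layer 1
G0 Z1.58
G0 X0.00 Y0.00
G1 X27.60 Y0.00
G1 X27.60 Y18.05
G1 X0.00 Y18.05
G1 X0.00 Y0.00
; layer 2
G0 Z3.15
G0 X0.00 Y0.00
G1 X27.60 Y0.00
G1 X27.60 Y18.05
G1 X0.00 Y18.05
G1 X0.00 Y0.00
; layer 3
G0 Z4.73
G0 X0.00 Y0.00
G1 X27.60 Y0.00
G1 X27.60 Y18.05
G1 X0.00 Y18.05
G1 X0.00 Y0.00
; layer 4
G0 Z6.30
G0 X0.00 Y0.00
G1 X27.60 Y0.00
G1 X27.60 Y18.05
G1 X0.00 Y18.05
G1 X0.00 Y0.00
; layer 5
G0 Z7.88
G0 X0.00 Y0.00
G1 X27.60 Y0.00
G1 X27.60 Y18.05
G1 X0.00 Y18.05
G1 X0.00 Y0.00
; layer 6
G0 Z9.46
G0 X0.00 Y0.00
G1 X27.60 Y0.00
G1 X27.60 Y18.05
G1 X0.00 Y18.05
G1 X0.00 Y0.00
; layer 7
G0 Z11.03
G0 X0.00 Y0.00
G1 X27.60 Y0.00
G1 X27.60 Y18.05
G1 X0.00 Y18.05
G1 X0.00 Y0.00
; layer 8
G0 Z12.61
G0 X0.00 Y0.00
G1 X27.60 Y0.00
G1 X27.60 Y18.05
G1 X0.00 Y18.05
G1 X0.00 Y0.00
M2 ; end

The solid is a rectangular box, roughly 27.6 × 18.1 mm footprint and 12.6 mm tall. Slicing at Δz = 1.58 mm — 8 equal slices spanning the solid's height, so layer i sits at z = i·h/8 — gives 8 non-empty perimeters. Each is a 4-segment closed polygon; G0 lifts to the layer z and rapids to the start vertex, then G1 traces the edges.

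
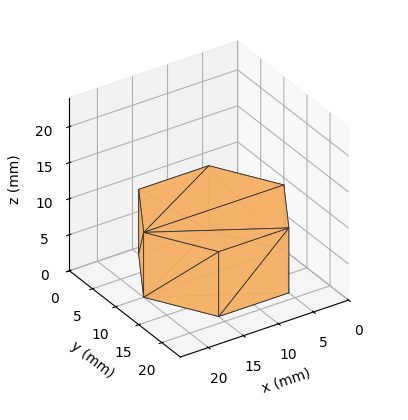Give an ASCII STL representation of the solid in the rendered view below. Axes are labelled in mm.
Reading the render: the shape is a regular 6-sided prism (a cylinder approximated with 6 flat sides), circumscribed radius ≈ 10 mm, height ≈ 9 mm (dimensions read to the nearest mm from the axis ticks). For the STL, each face is triangulated and given an outward normal.

solid part
  facet normal 0.0000 0.0000 -1.0000
    outer loop
      vertex 5.00 18.66 0.00
      vertex 15.00 18.66 0.00
      vertex 20.00 10.00 0.00
    endloop
  endfacet
  facet normal 0.0000 0.0000 -1.0000
    outer loop
      vertex 0.00 10.00 0.00
      vertex 5.00 18.66 0.00
      vertex 20.00 10.00 0.00
    endloop
  endfacet
  facet normal 0.0000 0.0000 -1.0000
    outer loop
      vertex 5.00 1.34 0.00
      vertex 0.00 10.00 0.00
      vertex 20.00 10.00 0.00
    endloop
  endfacet
  facet normal 0.0000 0.0000 -1.0000
    outer loop
      vertex 15.00 1.34 0.00
      vertex 5.00 1.34 0.00
      vertex 20.00 10.00 0.00
    endloop
  endfacet
  facet normal 0.0000 0.0000 1.0000
    outer loop
      vertex 20.00 10.00 9.00
      vertex 15.00 18.66 9.00
      vertex 5.00 18.66 9.00
    endloop
  endfacet
  facet normal 0.0000 0.0000 1.0000
    outer loop
      vertex 20.00 10.00 9.00
      vertex 5.00 18.66 9.00
      vertex 0.00 10.00 9.00
    endloop
  endfacet
  facet normal 0.0000 0.0000 1.0000
    outer loop
      vertex 20.00 10.00 9.00
      vertex 0.00 10.00 9.00
      vertex 5.00 1.34 9.00
    endloop
  endfacet
  facet normal 0.0000 0.0000 1.0000
    outer loop
      vertex 20.00 10.00 9.00
      vertex 5.00 1.34 9.00
      vertex 15.00 1.34 9.00
    endloop
  endfacet
  facet normal 0.8660 0.5000 0.0000
    outer loop
      vertex 20.00 10.00 0.00
      vertex 15.00 18.66 0.00
      vertex 15.00 18.66 9.00
    endloop
  endfacet
  facet normal 0.8660 0.5000 0.0000
    outer loop
      vertex 20.00 10.00 0.00
      vertex 15.00 18.66 9.00
      vertex 20.00 10.00 9.00
    endloop
  endfacet
  facet normal 0.0000 1.0000 0.0000
    outer loop
      vertex 15.00 18.66 0.00
      vertex 5.00 18.66 0.00
      vertex 5.00 18.66 9.00
    endloop
  endfacet
  facet normal 0.0000 1.0000 0.0000
    outer loop
      vertex 15.00 18.66 0.00
      vertex 5.00 18.66 9.00
      vertex 15.00 18.66 9.00
    endloop
  endfacet
  facet normal -0.8660 0.5000 0.0000
    outer loop
      vertex 5.00 18.66 0.00
      vertex 0.00 10.00 0.00
      vertex 0.00 10.00 9.00
    endloop
  endfacet
  facet normal -0.8660 0.5000 0.0000
    outer loop
      vertex 5.00 18.66 0.00
      vertex 0.00 10.00 9.00
      vertex 5.00 18.66 9.00
    endloop
  endfacet
  facet normal -0.8660 -0.5000 0.0000
    outer loop
      vertex 0.00 10.00 0.00
      vertex 5.00 1.34 0.00
      vertex 5.00 1.34 9.00
    endloop
  endfacet
  facet normal -0.8660 -0.5000 0.0000
    outer loop
      vertex 0.00 10.00 0.00
      vertex 5.00 1.34 9.00
      vertex 0.00 10.00 9.00
    endloop
  endfacet
  facet normal 0.0000 -1.0000 0.0000
    outer loop
      vertex 5.00 1.34 0.00
      vertex 15.00 1.34 0.00
      vertex 15.00 1.34 9.00
    endloop
  endfacet
  facet normal 0.0000 -1.0000 0.0000
    outer loop
      vertex 5.00 1.34 0.00
      vertex 15.00 1.34 9.00
      vertex 5.00 1.34 9.00
    endloop
  endfacet
  facet normal 0.8660 -0.5000 0.0000
    outer loop
      vertex 15.00 1.34 0.00
      vertex 20.00 10.00 0.00
      vertex 20.00 10.00 9.00
    endloop
  endfacet
  facet normal 0.8660 -0.5000 0.0000
    outer loop
      vertex 15.00 1.34 0.00
      vertex 20.00 10.00 9.00
      vertex 15.00 1.34 9.00
    endloop
  endfacet
endsolid part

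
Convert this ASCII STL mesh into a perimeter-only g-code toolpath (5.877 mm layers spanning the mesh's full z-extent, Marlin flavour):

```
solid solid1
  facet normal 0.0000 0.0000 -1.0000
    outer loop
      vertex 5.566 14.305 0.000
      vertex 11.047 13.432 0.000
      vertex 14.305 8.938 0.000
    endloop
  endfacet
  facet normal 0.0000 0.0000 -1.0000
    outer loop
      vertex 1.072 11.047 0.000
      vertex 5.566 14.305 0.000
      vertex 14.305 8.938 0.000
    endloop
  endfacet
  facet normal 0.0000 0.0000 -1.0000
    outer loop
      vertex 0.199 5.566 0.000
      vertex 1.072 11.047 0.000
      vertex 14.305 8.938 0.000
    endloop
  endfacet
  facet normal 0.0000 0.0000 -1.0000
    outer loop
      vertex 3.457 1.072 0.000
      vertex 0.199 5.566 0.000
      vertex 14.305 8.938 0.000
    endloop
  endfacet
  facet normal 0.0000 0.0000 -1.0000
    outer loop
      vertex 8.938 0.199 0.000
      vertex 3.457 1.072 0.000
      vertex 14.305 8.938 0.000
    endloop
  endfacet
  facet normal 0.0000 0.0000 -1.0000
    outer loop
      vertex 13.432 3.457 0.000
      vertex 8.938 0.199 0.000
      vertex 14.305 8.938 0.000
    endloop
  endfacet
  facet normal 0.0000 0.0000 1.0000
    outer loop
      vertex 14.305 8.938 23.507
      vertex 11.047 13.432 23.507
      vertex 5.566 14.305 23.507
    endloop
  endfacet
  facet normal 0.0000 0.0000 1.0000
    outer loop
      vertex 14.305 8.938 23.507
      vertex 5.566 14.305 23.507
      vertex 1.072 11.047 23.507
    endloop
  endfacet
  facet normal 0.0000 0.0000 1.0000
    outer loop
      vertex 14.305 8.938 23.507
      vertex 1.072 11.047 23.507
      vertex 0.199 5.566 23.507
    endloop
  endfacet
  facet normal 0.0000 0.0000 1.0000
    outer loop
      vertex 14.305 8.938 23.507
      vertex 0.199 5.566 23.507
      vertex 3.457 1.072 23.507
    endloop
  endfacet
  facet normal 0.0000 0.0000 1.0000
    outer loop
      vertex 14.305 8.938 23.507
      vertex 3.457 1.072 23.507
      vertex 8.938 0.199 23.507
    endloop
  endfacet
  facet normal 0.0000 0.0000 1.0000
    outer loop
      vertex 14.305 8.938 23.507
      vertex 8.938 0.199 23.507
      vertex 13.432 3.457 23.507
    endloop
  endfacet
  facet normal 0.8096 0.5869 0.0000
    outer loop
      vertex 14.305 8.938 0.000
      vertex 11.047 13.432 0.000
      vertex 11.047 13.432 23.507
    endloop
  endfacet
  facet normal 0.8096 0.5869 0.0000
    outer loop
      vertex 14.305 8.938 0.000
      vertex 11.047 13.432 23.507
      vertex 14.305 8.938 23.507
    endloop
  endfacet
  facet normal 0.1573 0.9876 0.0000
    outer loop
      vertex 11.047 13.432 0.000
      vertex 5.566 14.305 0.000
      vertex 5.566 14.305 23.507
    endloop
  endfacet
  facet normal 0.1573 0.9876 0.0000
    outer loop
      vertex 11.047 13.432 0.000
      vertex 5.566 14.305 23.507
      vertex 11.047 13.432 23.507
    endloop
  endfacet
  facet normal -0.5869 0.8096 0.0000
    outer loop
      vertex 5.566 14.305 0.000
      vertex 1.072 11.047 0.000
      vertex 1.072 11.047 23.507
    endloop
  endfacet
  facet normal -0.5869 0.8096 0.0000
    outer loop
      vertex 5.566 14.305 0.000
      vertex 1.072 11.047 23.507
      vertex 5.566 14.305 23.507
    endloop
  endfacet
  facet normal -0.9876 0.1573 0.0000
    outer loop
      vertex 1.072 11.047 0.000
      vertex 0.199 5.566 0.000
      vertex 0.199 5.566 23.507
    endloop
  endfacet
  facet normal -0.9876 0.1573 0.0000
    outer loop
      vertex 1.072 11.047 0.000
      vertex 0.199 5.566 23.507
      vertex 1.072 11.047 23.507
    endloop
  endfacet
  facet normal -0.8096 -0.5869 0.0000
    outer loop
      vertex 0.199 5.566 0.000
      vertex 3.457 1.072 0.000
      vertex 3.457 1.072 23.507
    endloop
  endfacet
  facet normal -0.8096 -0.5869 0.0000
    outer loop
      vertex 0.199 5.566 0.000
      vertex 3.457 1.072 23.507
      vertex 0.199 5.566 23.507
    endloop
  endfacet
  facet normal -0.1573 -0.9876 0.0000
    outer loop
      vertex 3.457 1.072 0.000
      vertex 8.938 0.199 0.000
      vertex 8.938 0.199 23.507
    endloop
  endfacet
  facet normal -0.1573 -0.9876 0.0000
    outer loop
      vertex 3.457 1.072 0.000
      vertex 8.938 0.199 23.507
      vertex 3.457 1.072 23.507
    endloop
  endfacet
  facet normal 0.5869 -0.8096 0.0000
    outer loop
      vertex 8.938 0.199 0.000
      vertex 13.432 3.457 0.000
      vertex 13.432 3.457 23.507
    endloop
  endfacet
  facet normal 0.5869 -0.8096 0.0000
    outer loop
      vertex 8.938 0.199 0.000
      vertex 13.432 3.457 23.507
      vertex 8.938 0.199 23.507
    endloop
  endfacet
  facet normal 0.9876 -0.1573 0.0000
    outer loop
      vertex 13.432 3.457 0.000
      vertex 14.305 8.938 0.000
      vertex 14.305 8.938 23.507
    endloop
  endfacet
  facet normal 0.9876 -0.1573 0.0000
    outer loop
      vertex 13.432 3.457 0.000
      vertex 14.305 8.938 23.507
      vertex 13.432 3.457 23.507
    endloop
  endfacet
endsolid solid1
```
; perimeter-only toolpath
G21 ; units = mm
G90 ; absolute positioning
G28 ; home
; layer 1
G0 Z5.877
G0 X14.305 Y8.938
G1 X11.047 Y13.432
G1 X5.566 Y14.305
G1 X1.072 Y11.047
G1 X0.199 Y5.566
G1 X3.457 Y1.072
G1 X8.938 Y0.199
G1 X13.432 Y3.457
G1 X14.305 Y8.938
; layer 2
G0 Z11.754
G0 X14.305 Y8.938
G1 X11.047 Y13.432
G1 X5.566 Y14.305
G1 X1.072 Y11.047
G1 X0.199 Y5.566
G1 X3.457 Y1.072
G1 X8.938 Y0.199
G1 X13.432 Y3.457
G1 X14.305 Y8.938
; layer 3
G0 Z17.630
G0 X14.305 Y8.938
G1 X11.047 Y13.432
G1 X5.566 Y14.305
G1 X1.072 Y11.047
G1 X0.199 Y5.566
G1 X3.457 Y1.072
G1 X8.938 Y0.199
G1 X13.432 Y3.457
G1 X14.305 Y8.938
; layer 4
G0 Z23.507
G0 X14.305 Y8.938
G1 X11.047 Y13.432
G1 X5.566 Y14.305
G1 X1.072 Y11.047
G1 X0.199 Y5.566
G1 X3.457 Y1.072
G1 X8.938 Y0.199
G1 X13.432 Y3.457
G1 X14.305 Y8.938
M2 ; end

The solid is a regular 8-sided prism (a cylinder approximated with 8 flat sides), circumscribed radius ≈ 7.25 mm, height ≈ 23.5 mm. Slicing at Δz = 5.877 mm — 4 equal slices spanning the solid's height, so layer i sits at z = i·h/4 — gives 4 non-empty perimeters. Each is a 8-segment closed polygon; G0 lifts to the layer z and rapids to the start vertex, then G1 traces the edges.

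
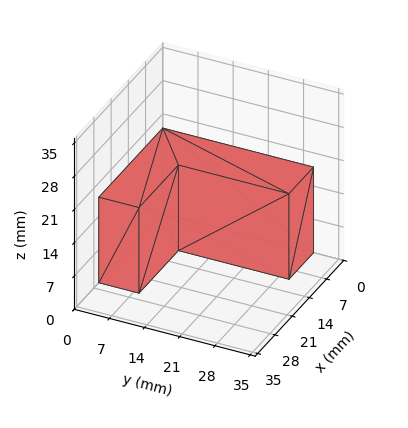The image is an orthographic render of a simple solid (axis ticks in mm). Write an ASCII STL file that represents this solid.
Reading the render: the shape is an L-shaped prism: outer 26 × 30 mm, arm thicknesses ≈ 8 mm (horizontal) and 10 mm (vertical), extruded 18 mm in z (dimensions read to the nearest mm from the axis ticks). For the STL, each face is triangulated and given an outward normal.

solid part
  facet normal 0.0000 0.0000 -1.0000
    outer loop
      vertex 26.000 8.000 0.000
      vertex 26.000 0.000 0.000
      vertex 0.000 0.000 0.000
    endloop
  endfacet
  facet normal 0.0000 0.0000 -1.0000
    outer loop
      vertex 10.000 8.000 0.000
      vertex 26.000 8.000 0.000
      vertex 0.000 0.000 0.000
    endloop
  endfacet
  facet normal 0.0000 0.0000 -1.0000
    outer loop
      vertex 10.000 30.000 0.000
      vertex 10.000 8.000 0.000
      vertex 0.000 0.000 0.000
    endloop
  endfacet
  facet normal 0.0000 0.0000 -1.0000
    outer loop
      vertex 0.000 30.000 0.000
      vertex 10.000 30.000 0.000
      vertex 0.000 0.000 0.000
    endloop
  endfacet
  facet normal 0.0000 0.0000 1.0000
    outer loop
      vertex 0.000 0.000 18.000
      vertex 26.000 0.000 18.000
      vertex 26.000 8.000 18.000
    endloop
  endfacet
  facet normal 0.0000 0.0000 1.0000
    outer loop
      vertex 0.000 0.000 18.000
      vertex 26.000 8.000 18.000
      vertex 10.000 8.000 18.000
    endloop
  endfacet
  facet normal 0.0000 0.0000 1.0000
    outer loop
      vertex 0.000 0.000 18.000
      vertex 10.000 8.000 18.000
      vertex 10.000 30.000 18.000
    endloop
  endfacet
  facet normal 0.0000 0.0000 1.0000
    outer loop
      vertex 0.000 0.000 18.000
      vertex 10.000 30.000 18.000
      vertex 0.000 30.000 18.000
    endloop
  endfacet
  facet normal 0.0000 -1.0000 0.0000
    outer loop
      vertex 0.000 0.000 0.000
      vertex 26.000 0.000 0.000
      vertex 26.000 0.000 18.000
    endloop
  endfacet
  facet normal 0.0000 -1.0000 0.0000
    outer loop
      vertex 0.000 0.000 0.000
      vertex 26.000 0.000 18.000
      vertex 0.000 0.000 18.000
    endloop
  endfacet
  facet normal 1.0000 0.0000 0.0000
    outer loop
      vertex 26.000 0.000 0.000
      vertex 26.000 8.000 0.000
      vertex 26.000 8.000 18.000
    endloop
  endfacet
  facet normal 1.0000 0.0000 0.0000
    outer loop
      vertex 26.000 0.000 0.000
      vertex 26.000 8.000 18.000
      vertex 26.000 0.000 18.000
    endloop
  endfacet
  facet normal 0.0000 1.0000 0.0000
    outer loop
      vertex 26.000 8.000 0.000
      vertex 10.000 8.000 0.000
      vertex 10.000 8.000 18.000
    endloop
  endfacet
  facet normal 0.0000 1.0000 0.0000
    outer loop
      vertex 26.000 8.000 0.000
      vertex 10.000 8.000 18.000
      vertex 26.000 8.000 18.000
    endloop
  endfacet
  facet normal 1.0000 0.0000 0.0000
    outer loop
      vertex 10.000 8.000 0.000
      vertex 10.000 30.000 0.000
      vertex 10.000 30.000 18.000
    endloop
  endfacet
  facet normal 1.0000 0.0000 0.0000
    outer loop
      vertex 10.000 8.000 0.000
      vertex 10.000 30.000 18.000
      vertex 10.000 8.000 18.000
    endloop
  endfacet
  facet normal 0.0000 1.0000 0.0000
    outer loop
      vertex 10.000 30.000 0.000
      vertex 0.000 30.000 0.000
      vertex 0.000 30.000 18.000
    endloop
  endfacet
  facet normal 0.0000 1.0000 0.0000
    outer loop
      vertex 10.000 30.000 0.000
      vertex 0.000 30.000 18.000
      vertex 10.000 30.000 18.000
    endloop
  endfacet
  facet normal -1.0000 0.0000 0.0000
    outer loop
      vertex 0.000 30.000 0.000
      vertex 0.000 0.000 0.000
      vertex 0.000 0.000 18.000
    endloop
  endfacet
  facet normal -1.0000 0.0000 0.0000
    outer loop
      vertex 0.000 30.000 0.000
      vertex 0.000 0.000 18.000
      vertex 0.000 30.000 18.000
    endloop
  endfacet
endsolid part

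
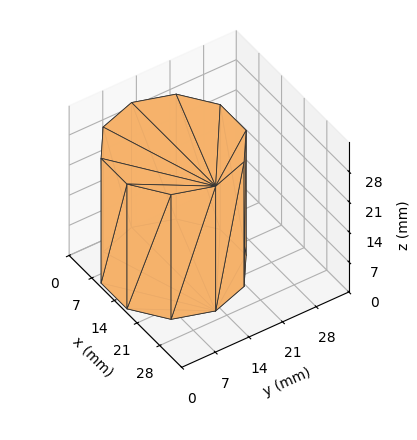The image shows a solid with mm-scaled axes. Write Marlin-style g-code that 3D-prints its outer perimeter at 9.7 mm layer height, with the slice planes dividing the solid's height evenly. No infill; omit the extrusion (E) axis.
Reading the render: the shape is a regular 10-sided prism (a cylinder approximated with 10 flat sides), circumscribed radius ≈ 13 mm, height ≈ 29 mm (dimensions read to the nearest mm from the axis ticks). For the g-code, the solid's height is divided into equal slices at the stated Δz and each level perimeter traced with G1 moves after a G0 lift.

; perimeter-only toolpath
G21 ; units = mm
G90 ; absolute positioning
G28 ; home
; layer 1
G0 Z9.7
G0 X26.0 Y13.0
G1 X23.5 Y20.6
G1 X17.0 Y25.4
G1 X9.0 Y25.4
G1 X2.5 Y20.6
G1 X0.0 Y13.0
G1 X2.5 Y5.4
G1 X9.0 Y0.6
G1 X17.0 Y0.6
G1 X23.5 Y5.4
G1 X26.0 Y13.0
; layer 2
G0 Z19.3
G0 X26.0 Y13.0
G1 X23.5 Y20.6
G1 X17.0 Y25.4
G1 X9.0 Y25.4
G1 X2.5 Y20.6
G1 X0.0 Y13.0
G1 X2.5 Y5.4
G1 X9.0 Y0.6
G1 X17.0 Y0.6
G1 X23.5 Y5.4
G1 X26.0 Y13.0
; layer 3
G0 Z29.0
G0 X26.0 Y13.0
G1 X23.5 Y20.6
G1 X17.0 Y25.4
G1 X9.0 Y25.4
G1 X2.5 Y20.6
G1 X0.0 Y13.0
G1 X2.5 Y5.4
G1 X9.0 Y0.6
G1 X17.0 Y0.6
G1 X23.5 Y5.4
G1 X26.0 Y13.0
M2 ; end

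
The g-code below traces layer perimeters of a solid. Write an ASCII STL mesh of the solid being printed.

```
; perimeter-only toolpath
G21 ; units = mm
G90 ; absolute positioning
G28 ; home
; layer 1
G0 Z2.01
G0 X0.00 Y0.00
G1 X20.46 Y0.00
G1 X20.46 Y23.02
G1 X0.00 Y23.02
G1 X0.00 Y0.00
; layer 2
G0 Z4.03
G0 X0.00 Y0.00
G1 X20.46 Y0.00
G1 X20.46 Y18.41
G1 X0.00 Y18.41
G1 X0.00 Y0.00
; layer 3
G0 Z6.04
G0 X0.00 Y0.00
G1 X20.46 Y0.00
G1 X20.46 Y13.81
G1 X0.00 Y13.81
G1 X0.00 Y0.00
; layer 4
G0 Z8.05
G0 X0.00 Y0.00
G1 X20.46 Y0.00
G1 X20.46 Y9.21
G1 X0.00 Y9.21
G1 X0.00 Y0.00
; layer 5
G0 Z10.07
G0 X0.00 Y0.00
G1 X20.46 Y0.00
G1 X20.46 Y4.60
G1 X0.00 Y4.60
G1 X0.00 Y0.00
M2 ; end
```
solid part
  facet normal 0.0000 0.0000 -1.0000
    outer loop
      vertex 20.46 27.62 0.00
      vertex 20.46 0.00 0.00
      vertex 0.00 0.00 0.00
    endloop
  endfacet
  facet normal 0.0000 0.0000 -1.0000
    outer loop
      vertex 0.00 27.62 0.00
      vertex 20.46 27.62 0.00
      vertex 0.00 0.00 0.00
    endloop
  endfacet
  facet normal 0.0000 -1.0000 0.0000
    outer loop
      vertex 0.00 0.00 0.00
      vertex 20.46 0.00 0.00
      vertex 20.46 0.00 12.08
    endloop
  endfacet
  facet normal 0.0000 -1.0000 0.0000
    outer loop
      vertex 0.00 0.00 0.00
      vertex 20.46 0.00 12.08
      vertex 0.00 0.00 12.08
    endloop
  endfacet
  facet normal 0.0000 0.4007 0.9162
    outer loop
      vertex 0.00 0.00 12.08
      vertex 20.46 0.00 12.08
      vertex 20.46 27.62 0.00
    endloop
  endfacet
  facet normal 0.0000 0.4007 0.9162
    outer loop
      vertex 0.00 0.00 12.08
      vertex 20.46 27.62 0.00
      vertex 0.00 27.62 0.00
    endloop
  endfacet
  facet normal -1.0000 0.0000 0.0000
    outer loop
      vertex 0.00 0.00 12.08
      vertex 0.00 27.62 0.00
      vertex 0.00 0.00 0.00
    endloop
  endfacet
  facet normal 1.0000 0.0000 0.0000
    outer loop
      vertex 20.46 0.00 0.00
      vertex 20.46 27.62 0.00
      vertex 20.46 0.00 12.08
    endloop
  endfacet
endsolid part

The G0 Z moves step by Δz≈2.01 mm. The G1 loops shrink linearly with z, so the solid tapers from its base footprint up to z≈12.1. Closing with a flat bottom cap and the tapered top and triangulating gives 8 facets — a wedge (ramp): 20.5 × 27.6 mm base, rising to 12.1 mm along the y=0 edge and sloping linearly to z=0 at y=27.6.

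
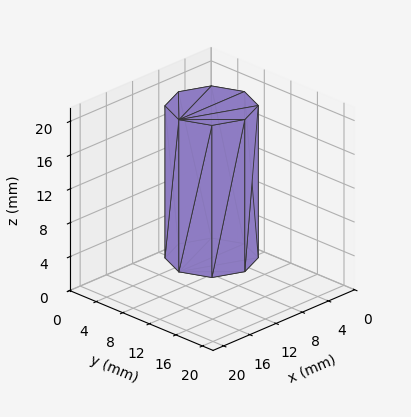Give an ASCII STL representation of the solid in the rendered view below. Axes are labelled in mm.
Reading the render: the shape is a regular 8-sided prism (a cylinder approximated with 8 flat sides), circumscribed radius ≈ 5 mm, height ≈ 18 mm (dimensions read to the nearest mm from the axis ticks). For the STL, each face is triangulated and given an outward normal.

solid part
  facet normal 0.0000 0.0000 -1.0000
    outer loop
      vertex 5.000 10.000 0.000
      vertex 8.536 8.536 0.000
      vertex 10.000 5.000 0.000
    endloop
  endfacet
  facet normal 0.0000 0.0000 -1.0000
    outer loop
      vertex 1.464 8.536 0.000
      vertex 5.000 10.000 0.000
      vertex 10.000 5.000 0.000
    endloop
  endfacet
  facet normal 0.0000 0.0000 -1.0000
    outer loop
      vertex 0.000 5.000 0.000
      vertex 1.464 8.536 0.000
      vertex 10.000 5.000 0.000
    endloop
  endfacet
  facet normal 0.0000 0.0000 -1.0000
    outer loop
      vertex 1.464 1.464 0.000
      vertex 0.000 5.000 0.000
      vertex 10.000 5.000 0.000
    endloop
  endfacet
  facet normal 0.0000 0.0000 -1.0000
    outer loop
      vertex 5.000 0.000 0.000
      vertex 1.464 1.464 0.000
      vertex 10.000 5.000 0.000
    endloop
  endfacet
  facet normal 0.0000 0.0000 -1.0000
    outer loop
      vertex 8.536 1.464 0.000
      vertex 5.000 0.000 0.000
      vertex 10.000 5.000 0.000
    endloop
  endfacet
  facet normal 0.0000 0.0000 1.0000
    outer loop
      vertex 10.000 5.000 18.000
      vertex 8.536 8.536 18.000
      vertex 5.000 10.000 18.000
    endloop
  endfacet
  facet normal 0.0000 0.0000 1.0000
    outer loop
      vertex 10.000 5.000 18.000
      vertex 5.000 10.000 18.000
      vertex 1.464 8.536 18.000
    endloop
  endfacet
  facet normal 0.0000 0.0000 1.0000
    outer loop
      vertex 10.000 5.000 18.000
      vertex 1.464 8.536 18.000
      vertex 0.000 5.000 18.000
    endloop
  endfacet
  facet normal 0.0000 0.0000 1.0000
    outer loop
      vertex 10.000 5.000 18.000
      vertex 0.000 5.000 18.000
      vertex 1.464 1.464 18.000
    endloop
  endfacet
  facet normal 0.0000 0.0000 1.0000
    outer loop
      vertex 10.000 5.000 18.000
      vertex 1.464 1.464 18.000
      vertex 5.000 0.000 18.000
    endloop
  endfacet
  facet normal 0.0000 0.0000 1.0000
    outer loop
      vertex 10.000 5.000 18.000
      vertex 5.000 0.000 18.000
      vertex 8.536 1.464 18.000
    endloop
  endfacet
  facet normal 0.9239 0.3825 0.0000
    outer loop
      vertex 10.000 5.000 0.000
      vertex 8.536 8.536 0.000
      vertex 8.536 8.536 18.000
    endloop
  endfacet
  facet normal 0.9239 0.3825 0.0000
    outer loop
      vertex 10.000 5.000 0.000
      vertex 8.536 8.536 18.000
      vertex 10.000 5.000 18.000
    endloop
  endfacet
  facet normal 0.3825 0.9239 0.0000
    outer loop
      vertex 8.536 8.536 0.000
      vertex 5.000 10.000 0.000
      vertex 5.000 10.000 18.000
    endloop
  endfacet
  facet normal 0.3825 0.9239 0.0000
    outer loop
      vertex 8.536 8.536 0.000
      vertex 5.000 10.000 18.000
      vertex 8.536 8.536 18.000
    endloop
  endfacet
  facet normal -0.3825 0.9239 0.0000
    outer loop
      vertex 5.000 10.000 0.000
      vertex 1.464 8.536 0.000
      vertex 1.464 8.536 18.000
    endloop
  endfacet
  facet normal -0.3825 0.9239 0.0000
    outer loop
      vertex 5.000 10.000 0.000
      vertex 1.464 8.536 18.000
      vertex 5.000 10.000 18.000
    endloop
  endfacet
  facet normal -0.9239 0.3825 0.0000
    outer loop
      vertex 1.464 8.536 0.000
      vertex 0.000 5.000 0.000
      vertex 0.000 5.000 18.000
    endloop
  endfacet
  facet normal -0.9239 0.3825 0.0000
    outer loop
      vertex 1.464 8.536 0.000
      vertex 0.000 5.000 18.000
      vertex 1.464 8.536 18.000
    endloop
  endfacet
  facet normal -0.9239 -0.3825 0.0000
    outer loop
      vertex 0.000 5.000 0.000
      vertex 1.464 1.464 0.000
      vertex 1.464 1.464 18.000
    endloop
  endfacet
  facet normal -0.9239 -0.3825 0.0000
    outer loop
      vertex 0.000 5.000 0.000
      vertex 1.464 1.464 18.000
      vertex 0.000 5.000 18.000
    endloop
  endfacet
  facet normal -0.3825 -0.9239 0.0000
    outer loop
      vertex 1.464 1.464 0.000
      vertex 5.000 0.000 0.000
      vertex 5.000 0.000 18.000
    endloop
  endfacet
  facet normal -0.3825 -0.9239 0.0000
    outer loop
      vertex 1.464 1.464 0.000
      vertex 5.000 0.000 18.000
      vertex 1.464 1.464 18.000
    endloop
  endfacet
  facet normal 0.3825 -0.9239 0.0000
    outer loop
      vertex 5.000 0.000 0.000
      vertex 8.536 1.464 0.000
      vertex 8.536 1.464 18.000
    endloop
  endfacet
  facet normal 0.3825 -0.9239 0.0000
    outer loop
      vertex 5.000 0.000 0.000
      vertex 8.536 1.464 18.000
      vertex 5.000 0.000 18.000
    endloop
  endfacet
  facet normal 0.9239 -0.3825 0.0000
    outer loop
      vertex 8.536 1.464 0.000
      vertex 10.000 5.000 0.000
      vertex 10.000 5.000 18.000
    endloop
  endfacet
  facet normal 0.9239 -0.3825 0.0000
    outer loop
      vertex 8.536 1.464 0.000
      vertex 10.000 5.000 18.000
      vertex 8.536 1.464 18.000
    endloop
  endfacet
endsolid part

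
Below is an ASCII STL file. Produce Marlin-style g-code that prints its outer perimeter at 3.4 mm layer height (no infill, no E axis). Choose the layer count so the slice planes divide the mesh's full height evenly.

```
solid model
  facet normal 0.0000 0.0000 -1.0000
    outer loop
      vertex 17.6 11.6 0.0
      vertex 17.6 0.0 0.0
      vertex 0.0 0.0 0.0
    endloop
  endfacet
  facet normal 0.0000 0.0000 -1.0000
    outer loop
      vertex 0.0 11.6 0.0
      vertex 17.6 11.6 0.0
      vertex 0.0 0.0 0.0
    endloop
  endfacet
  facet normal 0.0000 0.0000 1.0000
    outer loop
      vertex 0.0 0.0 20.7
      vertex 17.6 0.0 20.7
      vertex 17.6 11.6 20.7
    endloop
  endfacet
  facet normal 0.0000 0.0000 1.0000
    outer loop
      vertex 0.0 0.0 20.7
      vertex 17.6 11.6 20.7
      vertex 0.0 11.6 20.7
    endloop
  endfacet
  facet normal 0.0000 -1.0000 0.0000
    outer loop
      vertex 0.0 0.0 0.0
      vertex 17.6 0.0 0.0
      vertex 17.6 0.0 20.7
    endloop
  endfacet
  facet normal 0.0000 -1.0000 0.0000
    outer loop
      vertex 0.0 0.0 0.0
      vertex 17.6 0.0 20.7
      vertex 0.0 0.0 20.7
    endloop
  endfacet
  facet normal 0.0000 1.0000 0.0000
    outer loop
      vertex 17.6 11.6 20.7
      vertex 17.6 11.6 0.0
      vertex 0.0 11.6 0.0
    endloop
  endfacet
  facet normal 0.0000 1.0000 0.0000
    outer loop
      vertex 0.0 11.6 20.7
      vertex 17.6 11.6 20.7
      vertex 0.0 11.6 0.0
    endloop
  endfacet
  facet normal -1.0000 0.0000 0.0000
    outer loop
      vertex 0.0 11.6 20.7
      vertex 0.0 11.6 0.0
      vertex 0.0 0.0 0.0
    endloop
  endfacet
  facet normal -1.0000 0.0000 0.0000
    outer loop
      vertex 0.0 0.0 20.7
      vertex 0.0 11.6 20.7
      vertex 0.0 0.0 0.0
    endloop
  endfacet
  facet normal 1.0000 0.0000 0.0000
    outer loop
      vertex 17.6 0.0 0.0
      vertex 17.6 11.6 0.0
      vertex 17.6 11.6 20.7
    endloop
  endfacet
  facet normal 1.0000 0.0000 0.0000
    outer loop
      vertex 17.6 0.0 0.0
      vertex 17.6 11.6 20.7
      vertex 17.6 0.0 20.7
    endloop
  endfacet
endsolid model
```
; perimeter-only toolpath
G21 ; units = mm
G90 ; absolute positioning
G28 ; home
; layer 1
G0 Z3.4
G0 X0.0 Y0.0
G1 X17.6 Y0.0
G1 X17.6 Y11.6
G1 X0.0 Y11.6
G1 X0.0 Y0.0
; layer 2
G0 Z6.9
G0 X0.0 Y0.0
G1 X17.6 Y0.0
G1 X17.6 Y11.6
G1 X0.0 Y11.6
G1 X0.0 Y0.0
; layer 3
G0 Z10.3
G0 X0.0 Y0.0
G1 X17.6 Y0.0
G1 X17.6 Y11.6
G1 X0.0 Y11.6
G1 X0.0 Y0.0
; layer 4
G0 Z13.8
G0 X0.0 Y0.0
G1 X17.6 Y0.0
G1 X17.6 Y11.6
G1 X0.0 Y11.6
G1 X0.0 Y0.0
; layer 5
G0 Z17.2
G0 X0.0 Y0.0
G1 X17.6 Y0.0
G1 X17.6 Y11.6
G1 X0.0 Y11.6
G1 X0.0 Y0.0
; layer 6
G0 Z20.7
G0 X0.0 Y0.0
G1 X17.6 Y0.0
G1 X17.6 Y11.6
G1 X0.0 Y11.6
G1 X0.0 Y0.0
M2 ; end

The solid is a rectangular box, roughly 17.6 × 11.6 mm footprint and 20.7 mm tall. Slicing at Δz = 3.4 mm — 6 equal slices spanning the solid's height, so layer i sits at z = i·h/6 — gives 6 non-empty perimeters. Each is a 4-segment closed polygon; G0 lifts to the layer z and rapids to the start vertex, then G1 traces the edges.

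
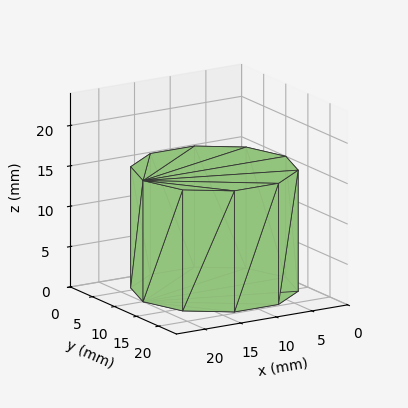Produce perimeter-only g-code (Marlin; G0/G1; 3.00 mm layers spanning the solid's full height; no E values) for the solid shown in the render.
Reading the render: the shape is a regular 10-sided prism (a cylinder approximated with 10 flat sides), circumscribed radius ≈ 10 mm, height ≈ 15 mm (dimensions read to the nearest mm from the axis ticks). For the g-code, the solid's height is divided into equal slices at the stated Δz and each level perimeter traced with G1 moves after a G0 lift.

; perimeter-only toolpath
G21 ; units = mm
G90 ; absolute positioning
G28 ; home
; layer 1
G0 Z3.00
G0 X20.00 Y10.00
G1 X18.09 Y15.88
G1 X13.09 Y19.51
G1 X6.91 Y19.51
G1 X1.91 Y15.88
G1 X0.00 Y10.00
G1 X1.91 Y4.12
G1 X6.91 Y0.49
G1 X13.09 Y0.49
G1 X18.09 Y4.12
G1 X20.00 Y10.00
; layer 2
G0 Z6.00
G0 X20.00 Y10.00
G1 X18.09 Y15.88
G1 X13.09 Y19.51
G1 X6.91 Y19.51
G1 X1.91 Y15.88
G1 X0.00 Y10.00
G1 X1.91 Y4.12
G1 X6.91 Y0.49
G1 X13.09 Y0.49
G1 X18.09 Y4.12
G1 X20.00 Y10.00
; layer 3
G0 Z9.00
G0 X20.00 Y10.00
G1 X18.09 Y15.88
G1 X13.09 Y19.51
G1 X6.91 Y19.51
G1 X1.91 Y15.88
G1 X0.00 Y10.00
G1 X1.91 Y4.12
G1 X6.91 Y0.49
G1 X13.09 Y0.49
G1 X18.09 Y4.12
G1 X20.00 Y10.00
; layer 4
G0 Z12.00
G0 X20.00 Y10.00
G1 X18.09 Y15.88
G1 X13.09 Y19.51
G1 X6.91 Y19.51
G1 X1.91 Y15.88
G1 X0.00 Y10.00
G1 X1.91 Y4.12
G1 X6.91 Y0.49
G1 X13.09 Y0.49
G1 X18.09 Y4.12
G1 X20.00 Y10.00
; layer 5
G0 Z15.00
G0 X20.00 Y10.00
G1 X18.09 Y15.88
G1 X13.09 Y19.51
G1 X6.91 Y19.51
G1 X1.91 Y15.88
G1 X0.00 Y10.00
G1 X1.91 Y4.12
G1 X6.91 Y0.49
G1 X13.09 Y0.49
G1 X18.09 Y4.12
G1 X20.00 Y10.00
M2 ; end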